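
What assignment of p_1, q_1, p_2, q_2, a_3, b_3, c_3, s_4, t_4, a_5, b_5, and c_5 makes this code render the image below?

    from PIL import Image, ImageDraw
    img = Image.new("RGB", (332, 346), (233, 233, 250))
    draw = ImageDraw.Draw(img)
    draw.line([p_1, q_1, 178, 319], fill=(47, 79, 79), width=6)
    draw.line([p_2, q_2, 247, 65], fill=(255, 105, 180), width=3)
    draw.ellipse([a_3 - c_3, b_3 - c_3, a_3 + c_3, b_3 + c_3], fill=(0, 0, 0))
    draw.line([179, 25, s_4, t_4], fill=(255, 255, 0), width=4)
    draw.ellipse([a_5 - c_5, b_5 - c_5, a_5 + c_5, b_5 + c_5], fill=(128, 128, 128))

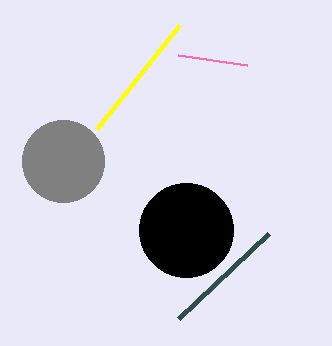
p_1 = 268; q_1 = 234; p_2 = 178; q_2 = 55; a_3 = 186; b_3 = 230; c_3 = 47; s_4 = 96; t_4 = 129; a_5 = 63; b_5 = 161; c_5 = 41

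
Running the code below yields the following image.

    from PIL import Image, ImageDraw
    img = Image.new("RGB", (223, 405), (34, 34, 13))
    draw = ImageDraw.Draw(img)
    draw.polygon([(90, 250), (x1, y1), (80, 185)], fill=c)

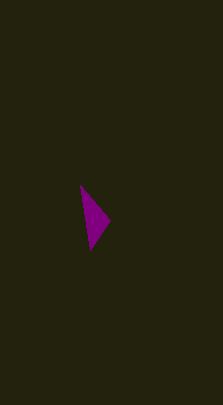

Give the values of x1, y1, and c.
x1 = 110
y1 = 220
c = 'purple'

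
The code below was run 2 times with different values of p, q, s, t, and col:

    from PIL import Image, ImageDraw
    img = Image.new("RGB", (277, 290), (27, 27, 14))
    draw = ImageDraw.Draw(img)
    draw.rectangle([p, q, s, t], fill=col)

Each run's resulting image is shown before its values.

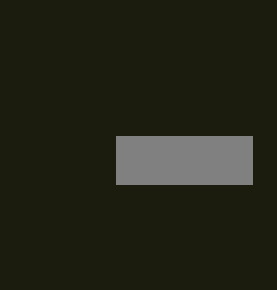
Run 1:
p = 116
q = 136
s = 252
t = 184
col = 'gray'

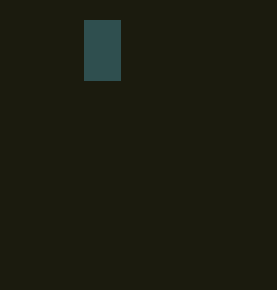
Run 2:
p = 84
q = 20
s = 120
t = 80
col = 'darkslategray'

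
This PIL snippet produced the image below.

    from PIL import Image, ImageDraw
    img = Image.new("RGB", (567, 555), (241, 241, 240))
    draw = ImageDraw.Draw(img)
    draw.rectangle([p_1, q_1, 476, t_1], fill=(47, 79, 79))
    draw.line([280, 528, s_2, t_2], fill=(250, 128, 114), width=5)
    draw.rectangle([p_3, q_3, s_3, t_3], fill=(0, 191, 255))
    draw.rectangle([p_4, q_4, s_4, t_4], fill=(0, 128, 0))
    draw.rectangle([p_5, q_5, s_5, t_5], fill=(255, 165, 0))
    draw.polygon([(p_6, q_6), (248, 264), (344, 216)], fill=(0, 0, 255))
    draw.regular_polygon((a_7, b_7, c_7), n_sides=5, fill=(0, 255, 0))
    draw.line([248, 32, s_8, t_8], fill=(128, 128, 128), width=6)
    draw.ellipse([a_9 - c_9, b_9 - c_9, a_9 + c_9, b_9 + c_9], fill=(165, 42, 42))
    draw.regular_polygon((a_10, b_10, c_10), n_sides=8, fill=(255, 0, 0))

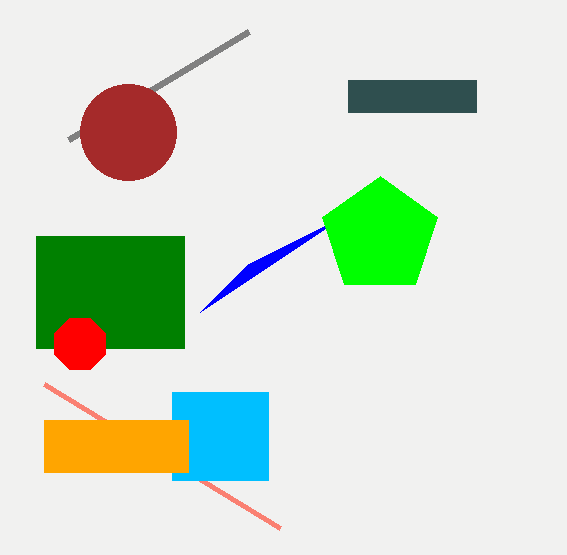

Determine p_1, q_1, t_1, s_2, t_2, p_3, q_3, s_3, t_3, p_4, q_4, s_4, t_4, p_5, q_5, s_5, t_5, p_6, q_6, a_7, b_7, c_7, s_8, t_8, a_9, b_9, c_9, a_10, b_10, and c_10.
p_1 = 348
q_1 = 80
t_1 = 112
s_2 = 44
t_2 = 384
p_3 = 172
q_3 = 392
s_3 = 268
t_3 = 480
p_4 = 36
q_4 = 236
s_4 = 184
t_4 = 348
p_5 = 44
q_5 = 420
s_5 = 188
t_5 = 472
p_6 = 200
q_6 = 312
a_7 = 380
b_7 = 236
c_7 = 60
s_8 = 68
t_8 = 140
a_9 = 128
b_9 = 132
c_9 = 48
a_10 = 80
b_10 = 344
c_10 = 28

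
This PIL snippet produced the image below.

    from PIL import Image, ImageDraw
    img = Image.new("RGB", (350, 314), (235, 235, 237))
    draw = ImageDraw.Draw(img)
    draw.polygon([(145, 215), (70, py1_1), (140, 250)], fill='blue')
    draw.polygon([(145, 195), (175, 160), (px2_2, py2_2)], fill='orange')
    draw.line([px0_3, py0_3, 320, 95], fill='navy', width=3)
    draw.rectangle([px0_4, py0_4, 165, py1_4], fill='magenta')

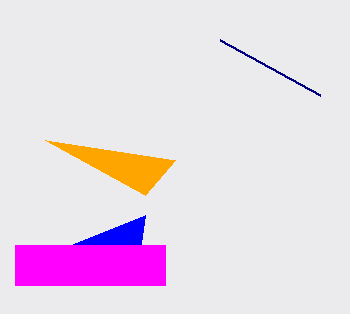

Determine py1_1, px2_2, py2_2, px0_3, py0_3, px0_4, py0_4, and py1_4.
py1_1 = 245
px2_2 = 45
py2_2 = 140
px0_3 = 220
py0_3 = 40
px0_4 = 15
py0_4 = 245
py1_4 = 285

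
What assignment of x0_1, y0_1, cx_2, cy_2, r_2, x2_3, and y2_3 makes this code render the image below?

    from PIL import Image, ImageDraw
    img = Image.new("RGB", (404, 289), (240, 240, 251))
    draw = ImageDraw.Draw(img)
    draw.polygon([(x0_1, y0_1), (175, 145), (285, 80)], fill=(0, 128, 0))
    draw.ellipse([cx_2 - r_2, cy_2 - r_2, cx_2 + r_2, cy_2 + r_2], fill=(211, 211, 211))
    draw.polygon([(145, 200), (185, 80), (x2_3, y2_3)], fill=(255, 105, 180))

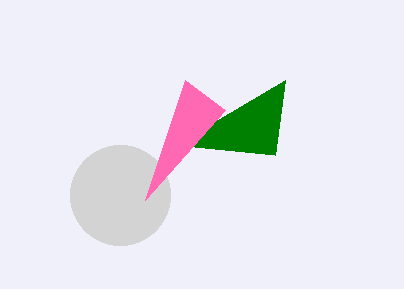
x0_1 = 275, y0_1 = 155, cx_2 = 120, cy_2 = 195, r_2 = 50, x2_3 = 225, y2_3 = 110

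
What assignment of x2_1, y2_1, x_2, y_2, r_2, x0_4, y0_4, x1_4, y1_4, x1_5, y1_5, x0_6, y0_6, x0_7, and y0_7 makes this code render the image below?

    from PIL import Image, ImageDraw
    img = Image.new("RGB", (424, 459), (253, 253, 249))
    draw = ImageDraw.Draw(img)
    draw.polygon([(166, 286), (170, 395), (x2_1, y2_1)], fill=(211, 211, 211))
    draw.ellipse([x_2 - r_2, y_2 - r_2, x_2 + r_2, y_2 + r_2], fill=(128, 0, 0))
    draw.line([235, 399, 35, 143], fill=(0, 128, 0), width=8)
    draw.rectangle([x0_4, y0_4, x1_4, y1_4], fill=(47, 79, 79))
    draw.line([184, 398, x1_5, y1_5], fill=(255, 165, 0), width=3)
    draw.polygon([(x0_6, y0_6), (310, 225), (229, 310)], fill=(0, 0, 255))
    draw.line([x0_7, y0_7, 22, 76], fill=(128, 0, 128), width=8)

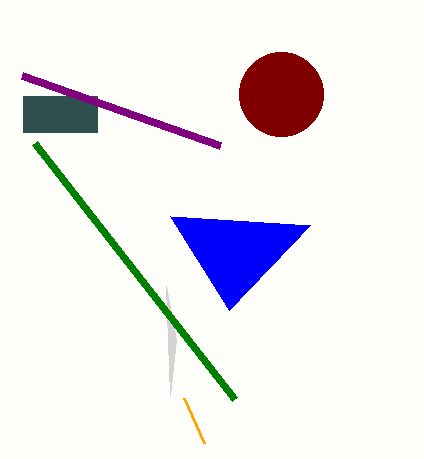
x2_1 = 176
y2_1 = 340
x_2 = 281
y_2 = 94
r_2 = 42
x0_4 = 23
y0_4 = 96
x1_4 = 97
y1_4 = 132
x1_5 = 204
y1_5 = 443
x0_6 = 170
y0_6 = 216
x0_7 = 220
y0_7 = 146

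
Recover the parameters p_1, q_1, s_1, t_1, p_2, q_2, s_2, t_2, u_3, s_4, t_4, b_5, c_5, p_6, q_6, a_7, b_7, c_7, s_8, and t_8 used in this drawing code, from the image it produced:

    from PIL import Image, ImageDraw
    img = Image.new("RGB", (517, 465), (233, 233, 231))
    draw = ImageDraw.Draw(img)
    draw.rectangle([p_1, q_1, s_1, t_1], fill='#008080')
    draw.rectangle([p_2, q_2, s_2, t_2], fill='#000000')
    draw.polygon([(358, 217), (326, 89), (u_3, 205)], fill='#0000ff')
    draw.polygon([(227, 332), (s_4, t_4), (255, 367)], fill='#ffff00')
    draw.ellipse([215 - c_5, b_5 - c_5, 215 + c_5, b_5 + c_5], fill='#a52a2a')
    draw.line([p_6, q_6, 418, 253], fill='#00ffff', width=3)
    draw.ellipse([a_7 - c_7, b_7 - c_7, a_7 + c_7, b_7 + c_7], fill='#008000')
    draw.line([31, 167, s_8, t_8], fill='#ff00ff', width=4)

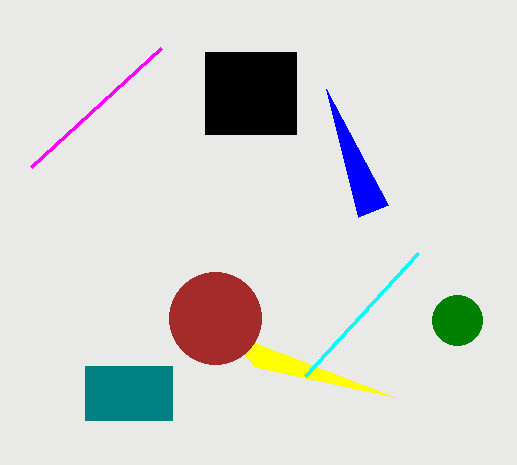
p_1 = 85, q_1 = 366, s_1 = 172, t_1 = 420, p_2 = 205, q_2 = 52, s_2 = 296, t_2 = 134, u_3 = 388, s_4 = 394, t_4 = 397, b_5 = 318, c_5 = 46, p_6 = 305, q_6 = 376, a_7 = 457, b_7 = 320, c_7 = 25, s_8 = 161, t_8 = 48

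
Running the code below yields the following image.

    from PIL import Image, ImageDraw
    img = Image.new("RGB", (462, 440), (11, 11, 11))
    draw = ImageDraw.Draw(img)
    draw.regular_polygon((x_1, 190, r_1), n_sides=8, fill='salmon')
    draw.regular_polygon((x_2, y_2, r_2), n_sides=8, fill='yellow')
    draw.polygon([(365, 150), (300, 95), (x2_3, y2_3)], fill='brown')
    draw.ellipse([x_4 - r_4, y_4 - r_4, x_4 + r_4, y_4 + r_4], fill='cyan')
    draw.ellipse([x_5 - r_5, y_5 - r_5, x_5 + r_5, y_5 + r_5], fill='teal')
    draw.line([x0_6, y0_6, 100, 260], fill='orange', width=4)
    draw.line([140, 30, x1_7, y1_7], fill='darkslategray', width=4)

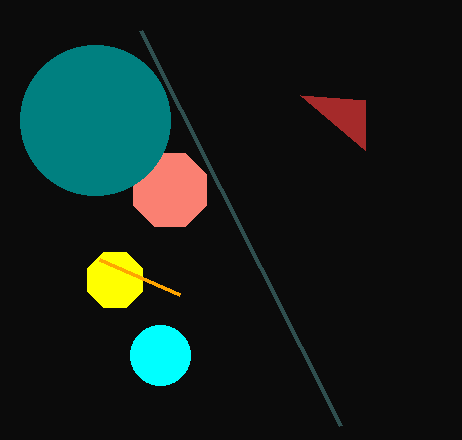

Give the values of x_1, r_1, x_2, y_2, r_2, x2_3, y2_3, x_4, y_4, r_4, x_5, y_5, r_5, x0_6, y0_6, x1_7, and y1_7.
x_1 = 170; r_1 = 40; x_2 = 115; y_2 = 280; r_2 = 30; x2_3 = 365; y2_3 = 100; x_4 = 160; y_4 = 355; r_4 = 30; x_5 = 95; y_5 = 120; r_5 = 75; x0_6 = 180; y0_6 = 295; x1_7 = 340; y1_7 = 425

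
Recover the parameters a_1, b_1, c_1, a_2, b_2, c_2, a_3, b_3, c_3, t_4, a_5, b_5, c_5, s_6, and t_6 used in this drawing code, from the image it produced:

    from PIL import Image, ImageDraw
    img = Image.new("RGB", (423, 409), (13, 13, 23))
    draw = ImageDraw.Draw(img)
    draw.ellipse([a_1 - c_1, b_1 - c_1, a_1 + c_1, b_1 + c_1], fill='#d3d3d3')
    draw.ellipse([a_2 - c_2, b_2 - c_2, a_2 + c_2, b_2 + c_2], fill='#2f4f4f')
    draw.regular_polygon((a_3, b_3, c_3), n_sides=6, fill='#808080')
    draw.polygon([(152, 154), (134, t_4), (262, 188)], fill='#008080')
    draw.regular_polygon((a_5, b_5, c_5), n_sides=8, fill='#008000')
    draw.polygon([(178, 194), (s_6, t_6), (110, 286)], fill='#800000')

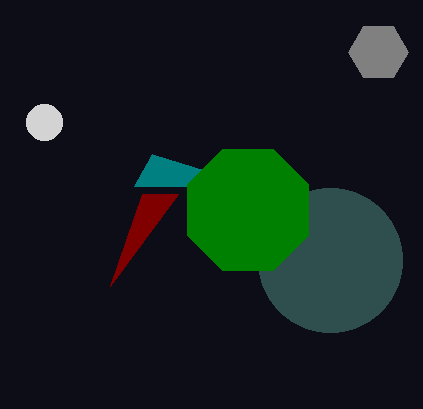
a_1 = 44; b_1 = 122; c_1 = 18; a_2 = 330; b_2 = 260; c_2 = 72; a_3 = 378; b_3 = 52; c_3 = 30; t_4 = 186; a_5 = 248; b_5 = 210; c_5 = 66; s_6 = 142; t_6 = 194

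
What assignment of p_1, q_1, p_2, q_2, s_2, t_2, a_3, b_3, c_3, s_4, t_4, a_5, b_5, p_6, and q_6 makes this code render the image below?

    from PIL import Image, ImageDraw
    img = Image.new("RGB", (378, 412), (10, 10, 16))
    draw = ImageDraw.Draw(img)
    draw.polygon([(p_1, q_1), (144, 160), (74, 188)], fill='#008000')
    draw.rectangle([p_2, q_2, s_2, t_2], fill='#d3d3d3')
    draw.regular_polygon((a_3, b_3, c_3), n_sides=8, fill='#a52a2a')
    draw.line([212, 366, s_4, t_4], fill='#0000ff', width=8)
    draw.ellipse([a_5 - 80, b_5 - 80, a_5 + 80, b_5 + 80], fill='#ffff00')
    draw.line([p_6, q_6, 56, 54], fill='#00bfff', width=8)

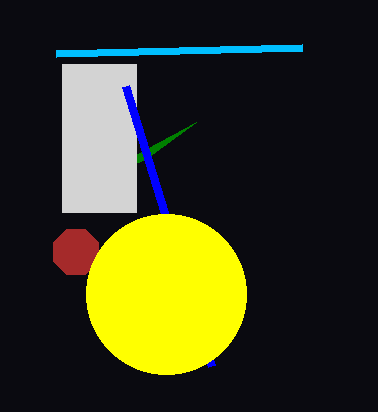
p_1 = 196, q_1 = 122, p_2 = 62, q_2 = 64, s_2 = 136, t_2 = 212, a_3 = 76, b_3 = 252, c_3 = 24, s_4 = 126, t_4 = 86, a_5 = 166, b_5 = 294, p_6 = 302, q_6 = 48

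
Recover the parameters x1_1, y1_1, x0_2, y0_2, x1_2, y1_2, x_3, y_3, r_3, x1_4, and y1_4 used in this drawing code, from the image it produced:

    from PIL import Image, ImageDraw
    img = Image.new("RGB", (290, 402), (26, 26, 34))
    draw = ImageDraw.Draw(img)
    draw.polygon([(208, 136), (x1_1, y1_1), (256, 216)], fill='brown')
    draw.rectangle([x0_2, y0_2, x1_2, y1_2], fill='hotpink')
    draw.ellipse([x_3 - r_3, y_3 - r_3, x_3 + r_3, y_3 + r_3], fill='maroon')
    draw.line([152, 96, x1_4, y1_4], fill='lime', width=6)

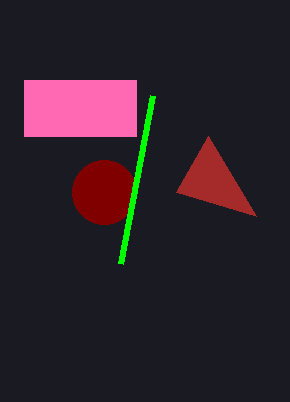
x1_1 = 176, y1_1 = 192, x0_2 = 24, y0_2 = 80, x1_2 = 136, y1_2 = 136, x_3 = 104, y_3 = 192, r_3 = 32, x1_4 = 120, y1_4 = 264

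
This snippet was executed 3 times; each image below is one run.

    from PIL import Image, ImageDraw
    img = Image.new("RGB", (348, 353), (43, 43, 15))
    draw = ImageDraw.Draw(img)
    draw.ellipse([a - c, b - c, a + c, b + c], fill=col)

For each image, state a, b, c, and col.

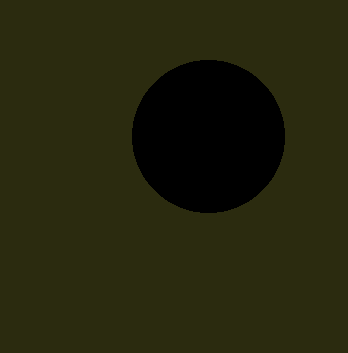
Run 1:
a = 208, b = 136, c = 76, col = 'black'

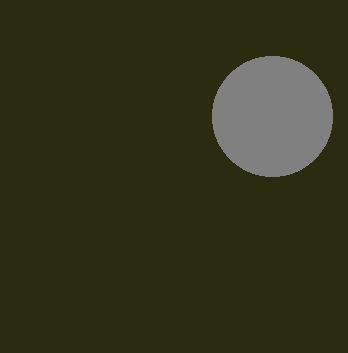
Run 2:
a = 272, b = 116, c = 60, col = 'gray'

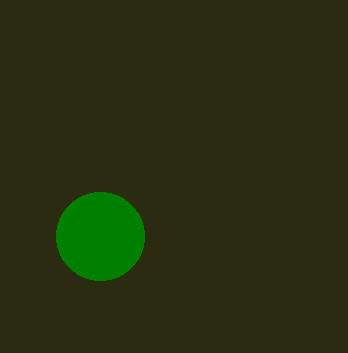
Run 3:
a = 100
b = 236
c = 44
col = 'green'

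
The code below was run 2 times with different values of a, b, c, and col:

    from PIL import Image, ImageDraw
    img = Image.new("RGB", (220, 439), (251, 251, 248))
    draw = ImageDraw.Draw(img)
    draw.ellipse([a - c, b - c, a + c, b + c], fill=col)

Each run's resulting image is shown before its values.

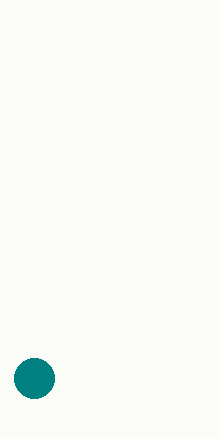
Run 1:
a = 34; b = 378; c = 20; col = 'teal'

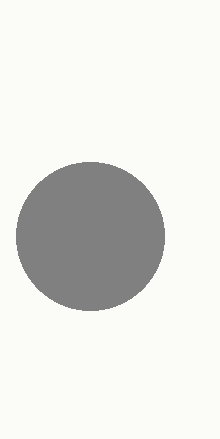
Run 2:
a = 90, b = 236, c = 74, col = 'gray'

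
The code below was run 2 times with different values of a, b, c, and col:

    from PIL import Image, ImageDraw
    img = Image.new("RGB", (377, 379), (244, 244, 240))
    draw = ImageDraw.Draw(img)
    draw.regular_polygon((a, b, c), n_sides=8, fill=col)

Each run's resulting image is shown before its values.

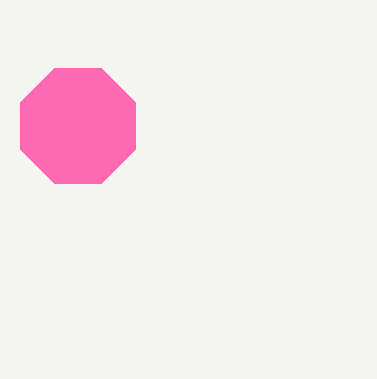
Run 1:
a = 78; b = 126; c = 62; col = 'hotpink'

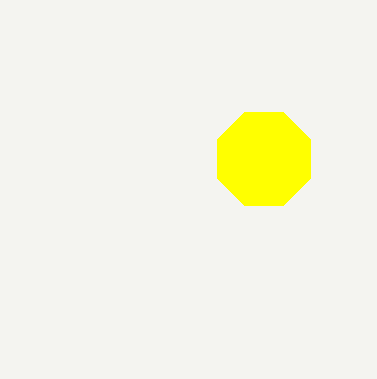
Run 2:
a = 264; b = 159; c = 50; col = 'yellow'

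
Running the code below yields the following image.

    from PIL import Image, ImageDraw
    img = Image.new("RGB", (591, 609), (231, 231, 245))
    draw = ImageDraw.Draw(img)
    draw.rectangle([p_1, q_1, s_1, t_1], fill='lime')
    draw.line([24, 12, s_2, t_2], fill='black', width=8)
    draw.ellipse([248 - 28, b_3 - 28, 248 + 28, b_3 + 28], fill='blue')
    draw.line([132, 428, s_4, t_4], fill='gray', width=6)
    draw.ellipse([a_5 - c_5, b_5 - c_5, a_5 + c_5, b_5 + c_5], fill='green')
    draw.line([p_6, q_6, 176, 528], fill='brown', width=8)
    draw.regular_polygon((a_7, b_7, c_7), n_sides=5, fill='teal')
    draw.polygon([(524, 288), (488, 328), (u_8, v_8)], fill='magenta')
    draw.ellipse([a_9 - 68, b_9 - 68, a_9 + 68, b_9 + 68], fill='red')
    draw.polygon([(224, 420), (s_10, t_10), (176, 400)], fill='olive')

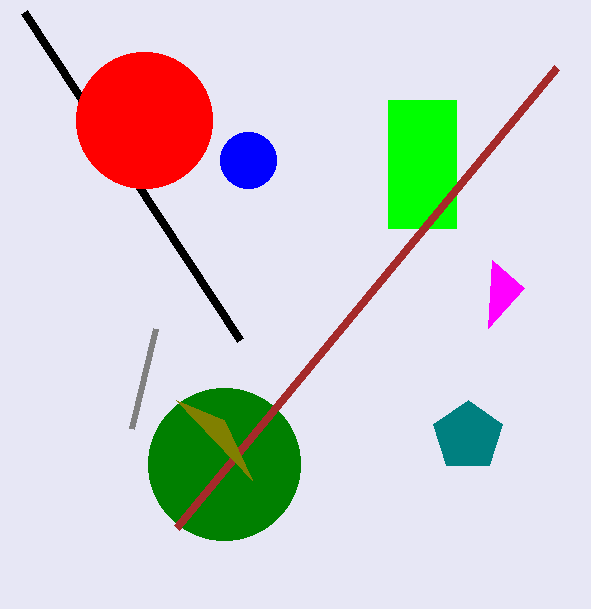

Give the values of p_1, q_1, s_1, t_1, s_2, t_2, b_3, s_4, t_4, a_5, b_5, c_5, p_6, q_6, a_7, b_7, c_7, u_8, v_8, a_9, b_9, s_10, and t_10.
p_1 = 388
q_1 = 100
s_1 = 456
t_1 = 228
s_2 = 240
t_2 = 340
b_3 = 160
s_4 = 156
t_4 = 328
a_5 = 224
b_5 = 464
c_5 = 76
p_6 = 556
q_6 = 68
a_7 = 468
b_7 = 436
c_7 = 36
u_8 = 492
v_8 = 260
a_9 = 144
b_9 = 120
s_10 = 252
t_10 = 480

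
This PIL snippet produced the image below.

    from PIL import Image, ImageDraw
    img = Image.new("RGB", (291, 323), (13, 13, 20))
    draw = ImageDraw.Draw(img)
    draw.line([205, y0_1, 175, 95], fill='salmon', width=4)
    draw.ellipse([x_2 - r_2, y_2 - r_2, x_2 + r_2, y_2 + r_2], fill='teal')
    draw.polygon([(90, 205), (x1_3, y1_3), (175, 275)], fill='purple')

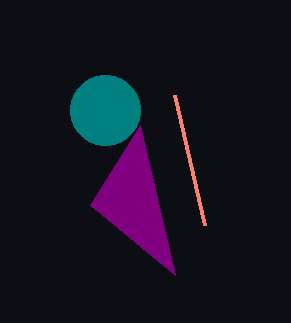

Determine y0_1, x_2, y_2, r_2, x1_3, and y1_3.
y0_1 = 225
x_2 = 105
y_2 = 110
r_2 = 35
x1_3 = 140
y1_3 = 125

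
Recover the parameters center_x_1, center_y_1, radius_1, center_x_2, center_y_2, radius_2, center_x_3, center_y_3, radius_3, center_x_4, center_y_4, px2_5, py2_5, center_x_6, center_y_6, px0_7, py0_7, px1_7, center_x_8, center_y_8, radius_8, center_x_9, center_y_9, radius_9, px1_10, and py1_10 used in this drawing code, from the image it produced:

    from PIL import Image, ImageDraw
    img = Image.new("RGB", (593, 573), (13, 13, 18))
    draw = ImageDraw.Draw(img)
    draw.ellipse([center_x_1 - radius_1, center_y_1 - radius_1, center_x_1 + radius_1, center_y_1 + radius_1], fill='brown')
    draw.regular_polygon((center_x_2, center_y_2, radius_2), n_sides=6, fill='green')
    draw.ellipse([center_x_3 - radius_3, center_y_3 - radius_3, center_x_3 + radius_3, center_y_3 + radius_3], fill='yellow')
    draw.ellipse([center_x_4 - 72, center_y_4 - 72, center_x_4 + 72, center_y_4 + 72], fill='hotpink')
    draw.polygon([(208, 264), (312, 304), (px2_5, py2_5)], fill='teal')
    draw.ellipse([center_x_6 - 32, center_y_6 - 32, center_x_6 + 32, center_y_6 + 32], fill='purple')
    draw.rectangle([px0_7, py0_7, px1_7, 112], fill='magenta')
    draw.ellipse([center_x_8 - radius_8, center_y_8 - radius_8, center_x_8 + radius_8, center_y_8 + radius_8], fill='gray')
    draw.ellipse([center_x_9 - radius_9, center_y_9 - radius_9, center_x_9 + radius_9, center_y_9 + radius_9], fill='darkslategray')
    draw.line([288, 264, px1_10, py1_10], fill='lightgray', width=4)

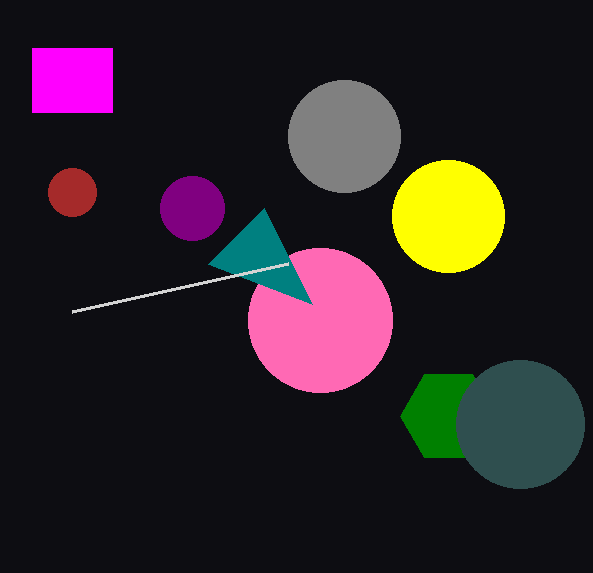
center_x_1 = 72
center_y_1 = 192
radius_1 = 24
center_x_2 = 448
center_y_2 = 416
radius_2 = 48
center_x_3 = 448
center_y_3 = 216
radius_3 = 56
center_x_4 = 320
center_y_4 = 320
px2_5 = 264
py2_5 = 208
center_x_6 = 192
center_y_6 = 208
px0_7 = 32
py0_7 = 48
px1_7 = 112
center_x_8 = 344
center_y_8 = 136
radius_8 = 56
center_x_9 = 520
center_y_9 = 424
radius_9 = 64
px1_10 = 72
py1_10 = 312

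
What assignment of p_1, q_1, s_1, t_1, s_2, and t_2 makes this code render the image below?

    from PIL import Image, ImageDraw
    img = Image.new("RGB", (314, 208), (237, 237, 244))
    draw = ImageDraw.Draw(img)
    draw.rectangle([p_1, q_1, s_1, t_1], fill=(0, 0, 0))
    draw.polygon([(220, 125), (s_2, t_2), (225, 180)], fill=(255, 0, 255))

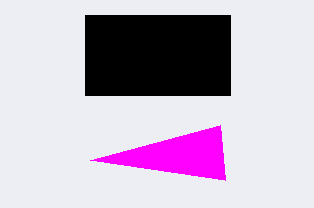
p_1 = 85, q_1 = 15, s_1 = 230, t_1 = 95, s_2 = 90, t_2 = 160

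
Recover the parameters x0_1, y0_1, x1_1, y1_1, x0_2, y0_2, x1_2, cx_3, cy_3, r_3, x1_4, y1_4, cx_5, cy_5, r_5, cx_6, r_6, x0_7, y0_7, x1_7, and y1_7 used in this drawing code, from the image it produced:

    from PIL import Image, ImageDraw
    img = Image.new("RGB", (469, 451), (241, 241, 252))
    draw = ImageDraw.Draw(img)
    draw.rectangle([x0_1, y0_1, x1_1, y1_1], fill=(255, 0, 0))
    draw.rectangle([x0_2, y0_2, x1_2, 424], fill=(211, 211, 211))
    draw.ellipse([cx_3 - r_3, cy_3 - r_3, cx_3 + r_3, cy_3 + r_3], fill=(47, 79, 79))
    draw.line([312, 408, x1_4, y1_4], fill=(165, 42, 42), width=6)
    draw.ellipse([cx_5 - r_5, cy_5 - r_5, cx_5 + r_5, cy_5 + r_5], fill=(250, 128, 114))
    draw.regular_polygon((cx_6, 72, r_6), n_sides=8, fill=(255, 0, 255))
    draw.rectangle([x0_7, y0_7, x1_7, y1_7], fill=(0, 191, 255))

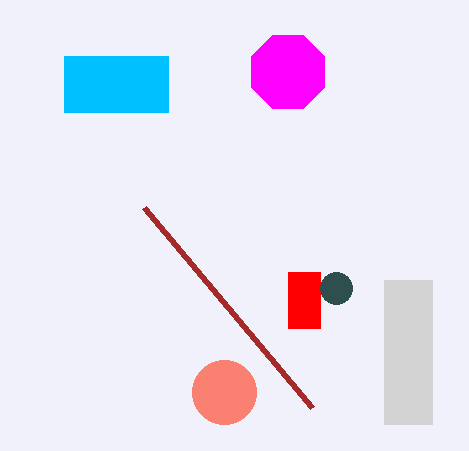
x0_1 = 288, y0_1 = 272, x1_1 = 320, y1_1 = 328, x0_2 = 384, y0_2 = 280, x1_2 = 432, cx_3 = 336, cy_3 = 288, r_3 = 16, x1_4 = 144, y1_4 = 208, cx_5 = 224, cy_5 = 392, r_5 = 32, cx_6 = 288, r_6 = 40, x0_7 = 64, y0_7 = 56, x1_7 = 168, y1_7 = 112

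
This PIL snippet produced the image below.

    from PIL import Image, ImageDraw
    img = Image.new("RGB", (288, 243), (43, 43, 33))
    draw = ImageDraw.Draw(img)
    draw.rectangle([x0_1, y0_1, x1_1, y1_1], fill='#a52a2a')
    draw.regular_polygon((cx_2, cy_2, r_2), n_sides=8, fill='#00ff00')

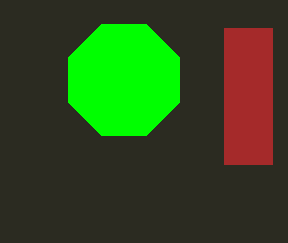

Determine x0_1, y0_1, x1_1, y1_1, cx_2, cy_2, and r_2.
x0_1 = 224; y0_1 = 28; x1_1 = 272; y1_1 = 164; cx_2 = 124; cy_2 = 80; r_2 = 60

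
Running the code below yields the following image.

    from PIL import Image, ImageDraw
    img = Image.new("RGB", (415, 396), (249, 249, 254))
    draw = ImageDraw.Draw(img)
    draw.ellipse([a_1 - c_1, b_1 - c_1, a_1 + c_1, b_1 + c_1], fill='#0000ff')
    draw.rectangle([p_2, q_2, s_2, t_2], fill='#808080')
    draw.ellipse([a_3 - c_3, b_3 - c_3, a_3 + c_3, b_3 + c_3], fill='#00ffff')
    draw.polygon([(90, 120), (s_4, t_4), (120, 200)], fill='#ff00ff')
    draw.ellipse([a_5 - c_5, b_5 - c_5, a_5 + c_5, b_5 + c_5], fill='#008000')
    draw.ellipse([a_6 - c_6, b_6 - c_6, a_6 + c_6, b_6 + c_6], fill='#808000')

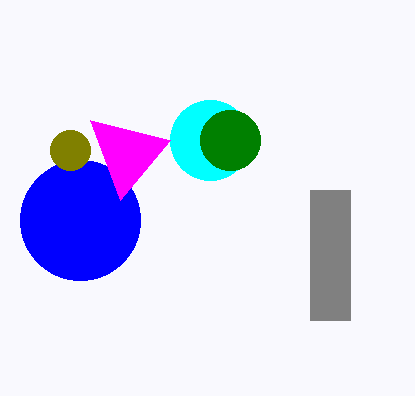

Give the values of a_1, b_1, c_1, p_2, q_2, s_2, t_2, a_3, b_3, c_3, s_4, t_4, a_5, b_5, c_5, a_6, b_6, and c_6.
a_1 = 80, b_1 = 220, c_1 = 60, p_2 = 310, q_2 = 190, s_2 = 350, t_2 = 320, a_3 = 210, b_3 = 140, c_3 = 40, s_4 = 170, t_4 = 140, a_5 = 230, b_5 = 140, c_5 = 30, a_6 = 70, b_6 = 150, c_6 = 20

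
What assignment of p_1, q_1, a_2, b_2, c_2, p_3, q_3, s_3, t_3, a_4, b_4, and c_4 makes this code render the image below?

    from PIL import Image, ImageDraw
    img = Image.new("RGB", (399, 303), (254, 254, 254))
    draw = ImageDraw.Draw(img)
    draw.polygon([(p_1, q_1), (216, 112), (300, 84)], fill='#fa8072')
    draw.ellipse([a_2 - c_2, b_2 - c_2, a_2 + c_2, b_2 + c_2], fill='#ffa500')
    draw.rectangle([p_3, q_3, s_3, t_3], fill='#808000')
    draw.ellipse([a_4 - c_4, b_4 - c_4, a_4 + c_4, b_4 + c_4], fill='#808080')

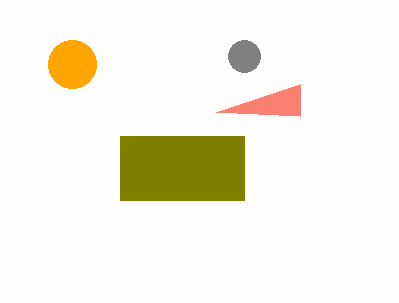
p_1 = 300, q_1 = 116, a_2 = 72, b_2 = 64, c_2 = 24, p_3 = 120, q_3 = 136, s_3 = 244, t_3 = 200, a_4 = 244, b_4 = 56, c_4 = 16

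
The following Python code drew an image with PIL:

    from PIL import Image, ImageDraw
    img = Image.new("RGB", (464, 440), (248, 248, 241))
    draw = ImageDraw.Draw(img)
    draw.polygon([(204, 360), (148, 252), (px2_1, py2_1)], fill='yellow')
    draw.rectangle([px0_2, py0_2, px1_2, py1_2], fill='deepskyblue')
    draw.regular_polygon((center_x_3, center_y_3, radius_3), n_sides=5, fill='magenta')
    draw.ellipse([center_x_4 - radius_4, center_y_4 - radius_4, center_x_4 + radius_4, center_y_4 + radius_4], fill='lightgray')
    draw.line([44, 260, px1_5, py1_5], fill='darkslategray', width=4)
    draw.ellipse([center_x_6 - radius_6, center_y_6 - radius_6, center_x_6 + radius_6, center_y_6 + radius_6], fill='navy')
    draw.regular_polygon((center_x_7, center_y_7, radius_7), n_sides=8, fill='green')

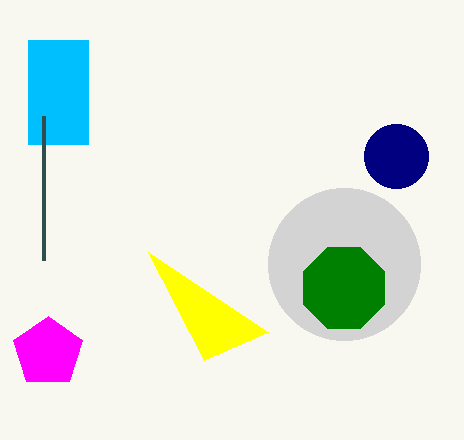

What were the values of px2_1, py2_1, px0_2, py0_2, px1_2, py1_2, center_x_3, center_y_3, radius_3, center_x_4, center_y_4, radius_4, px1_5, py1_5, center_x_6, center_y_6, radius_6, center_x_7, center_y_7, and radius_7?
px2_1 = 268, py2_1 = 332, px0_2 = 28, py0_2 = 40, px1_2 = 88, py1_2 = 144, center_x_3 = 48, center_y_3 = 352, radius_3 = 36, center_x_4 = 344, center_y_4 = 264, radius_4 = 76, px1_5 = 44, py1_5 = 116, center_x_6 = 396, center_y_6 = 156, radius_6 = 32, center_x_7 = 344, center_y_7 = 288, radius_7 = 44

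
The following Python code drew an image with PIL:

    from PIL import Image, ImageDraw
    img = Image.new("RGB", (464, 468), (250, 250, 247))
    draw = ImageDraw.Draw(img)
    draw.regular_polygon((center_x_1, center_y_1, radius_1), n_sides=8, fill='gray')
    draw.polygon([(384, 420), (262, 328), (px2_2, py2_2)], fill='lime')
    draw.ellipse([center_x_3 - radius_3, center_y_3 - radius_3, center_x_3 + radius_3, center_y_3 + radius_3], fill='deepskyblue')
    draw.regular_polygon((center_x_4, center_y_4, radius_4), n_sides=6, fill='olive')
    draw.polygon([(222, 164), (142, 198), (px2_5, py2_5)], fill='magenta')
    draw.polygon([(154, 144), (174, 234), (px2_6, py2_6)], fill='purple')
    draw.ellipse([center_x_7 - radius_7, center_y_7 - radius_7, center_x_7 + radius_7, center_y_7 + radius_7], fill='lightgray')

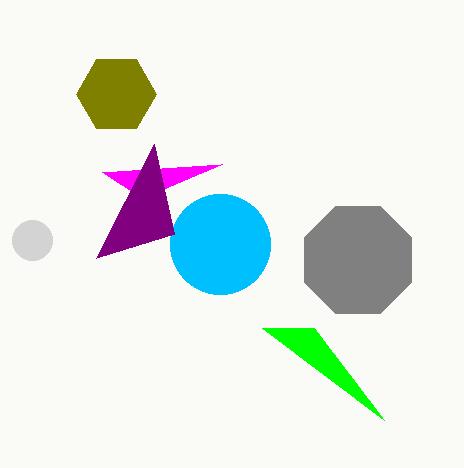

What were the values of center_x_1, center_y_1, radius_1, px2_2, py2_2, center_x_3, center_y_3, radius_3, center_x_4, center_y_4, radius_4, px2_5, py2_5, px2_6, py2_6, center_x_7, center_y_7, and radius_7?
center_x_1 = 358; center_y_1 = 260; radius_1 = 58; px2_2 = 314; py2_2 = 328; center_x_3 = 220; center_y_3 = 244; radius_3 = 50; center_x_4 = 116; center_y_4 = 94; radius_4 = 40; px2_5 = 102; py2_5 = 172; px2_6 = 96; py2_6 = 258; center_x_7 = 32; center_y_7 = 240; radius_7 = 20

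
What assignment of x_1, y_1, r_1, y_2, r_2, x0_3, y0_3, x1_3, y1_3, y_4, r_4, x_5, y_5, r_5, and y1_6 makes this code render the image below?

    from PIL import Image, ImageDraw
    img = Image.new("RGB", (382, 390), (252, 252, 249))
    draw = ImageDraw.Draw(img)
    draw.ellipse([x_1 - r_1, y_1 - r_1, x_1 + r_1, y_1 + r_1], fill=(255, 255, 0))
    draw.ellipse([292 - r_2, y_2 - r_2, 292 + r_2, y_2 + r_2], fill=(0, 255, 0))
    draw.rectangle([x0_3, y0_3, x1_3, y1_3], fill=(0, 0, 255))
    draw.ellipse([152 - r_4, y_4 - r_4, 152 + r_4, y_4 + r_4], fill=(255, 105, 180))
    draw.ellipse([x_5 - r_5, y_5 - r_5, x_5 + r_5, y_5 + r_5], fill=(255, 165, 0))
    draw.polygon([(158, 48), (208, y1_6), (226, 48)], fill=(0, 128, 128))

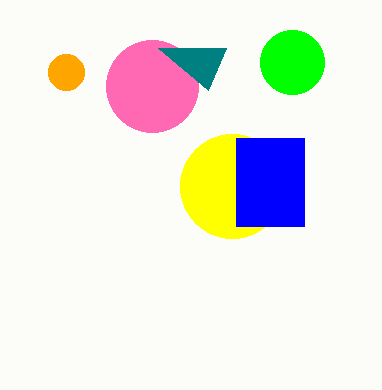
x_1 = 232
y_1 = 186
r_1 = 52
y_2 = 62
r_2 = 32
x0_3 = 236
y0_3 = 138
x1_3 = 304
y1_3 = 226
y_4 = 86
r_4 = 46
x_5 = 66
y_5 = 72
r_5 = 18
y1_6 = 90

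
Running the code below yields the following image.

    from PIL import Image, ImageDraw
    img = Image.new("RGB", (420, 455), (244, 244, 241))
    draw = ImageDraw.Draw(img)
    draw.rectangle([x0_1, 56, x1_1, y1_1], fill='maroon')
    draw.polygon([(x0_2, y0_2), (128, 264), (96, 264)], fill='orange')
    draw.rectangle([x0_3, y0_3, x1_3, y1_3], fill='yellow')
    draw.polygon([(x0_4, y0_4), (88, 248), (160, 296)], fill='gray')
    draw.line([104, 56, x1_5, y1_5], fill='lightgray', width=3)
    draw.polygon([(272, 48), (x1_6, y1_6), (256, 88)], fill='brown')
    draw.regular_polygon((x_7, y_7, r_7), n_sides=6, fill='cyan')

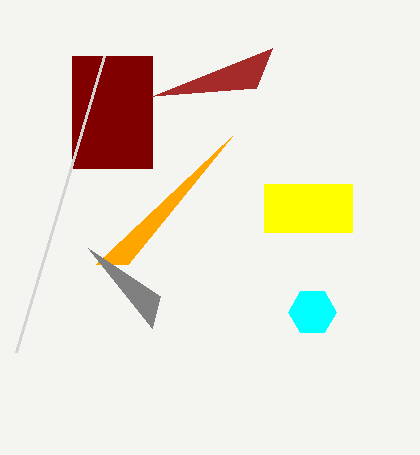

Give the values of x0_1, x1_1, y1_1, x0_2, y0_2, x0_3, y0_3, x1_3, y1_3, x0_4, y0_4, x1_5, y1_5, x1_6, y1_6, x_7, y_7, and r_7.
x0_1 = 72, x1_1 = 152, y1_1 = 168, x0_2 = 232, y0_2 = 136, x0_3 = 264, y0_3 = 184, x1_3 = 352, y1_3 = 232, x0_4 = 152, y0_4 = 328, x1_5 = 16, y1_5 = 352, x1_6 = 152, y1_6 = 96, x_7 = 312, y_7 = 312, r_7 = 24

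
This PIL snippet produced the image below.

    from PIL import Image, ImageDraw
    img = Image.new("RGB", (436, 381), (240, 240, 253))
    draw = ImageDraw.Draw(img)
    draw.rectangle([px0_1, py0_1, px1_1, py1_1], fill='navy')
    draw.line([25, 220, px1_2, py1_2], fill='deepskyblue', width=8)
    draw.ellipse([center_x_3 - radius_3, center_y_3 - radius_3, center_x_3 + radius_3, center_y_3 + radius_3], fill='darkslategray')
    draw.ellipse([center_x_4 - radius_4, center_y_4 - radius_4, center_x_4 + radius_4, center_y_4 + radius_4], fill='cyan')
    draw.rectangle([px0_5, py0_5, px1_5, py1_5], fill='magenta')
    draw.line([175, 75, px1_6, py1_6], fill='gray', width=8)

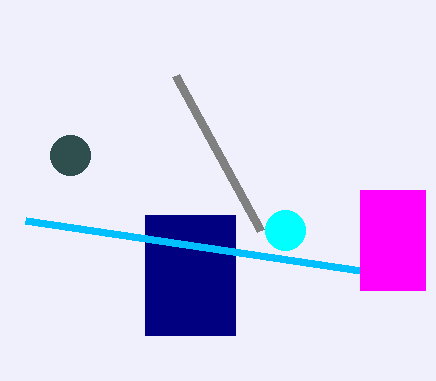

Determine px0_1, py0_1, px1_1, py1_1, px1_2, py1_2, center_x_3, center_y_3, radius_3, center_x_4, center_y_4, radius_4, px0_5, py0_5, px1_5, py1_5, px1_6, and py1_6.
px0_1 = 145; py0_1 = 215; px1_1 = 235; py1_1 = 335; px1_2 = 360; py1_2 = 270; center_x_3 = 70; center_y_3 = 155; radius_3 = 20; center_x_4 = 285; center_y_4 = 230; radius_4 = 20; px0_5 = 360; py0_5 = 190; px1_5 = 425; py1_5 = 290; px1_6 = 260; py1_6 = 230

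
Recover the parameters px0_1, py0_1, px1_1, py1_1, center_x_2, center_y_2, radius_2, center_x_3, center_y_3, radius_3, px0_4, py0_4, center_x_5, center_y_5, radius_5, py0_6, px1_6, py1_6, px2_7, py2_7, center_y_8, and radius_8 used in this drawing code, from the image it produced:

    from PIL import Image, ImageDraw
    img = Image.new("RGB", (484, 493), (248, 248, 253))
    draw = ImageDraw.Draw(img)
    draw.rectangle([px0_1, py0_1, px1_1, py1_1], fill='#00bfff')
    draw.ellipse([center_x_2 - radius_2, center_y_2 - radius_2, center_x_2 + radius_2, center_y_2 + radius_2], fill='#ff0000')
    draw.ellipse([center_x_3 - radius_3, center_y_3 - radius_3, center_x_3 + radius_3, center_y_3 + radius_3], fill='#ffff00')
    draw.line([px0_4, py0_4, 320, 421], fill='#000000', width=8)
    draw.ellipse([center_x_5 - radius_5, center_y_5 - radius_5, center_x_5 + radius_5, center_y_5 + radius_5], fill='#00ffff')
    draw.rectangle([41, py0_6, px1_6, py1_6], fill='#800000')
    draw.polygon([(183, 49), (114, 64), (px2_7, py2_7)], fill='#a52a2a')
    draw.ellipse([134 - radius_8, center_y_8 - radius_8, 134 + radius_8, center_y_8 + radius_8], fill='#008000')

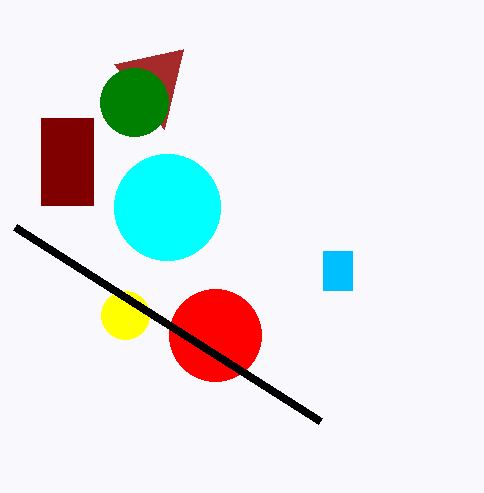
px0_1 = 323
py0_1 = 251
px1_1 = 352
py1_1 = 290
center_x_2 = 215
center_y_2 = 335
radius_2 = 46
center_x_3 = 125
center_y_3 = 315
radius_3 = 24
px0_4 = 15
py0_4 = 227
center_x_5 = 167
center_y_5 = 207
radius_5 = 53
py0_6 = 118
px1_6 = 93
py1_6 = 205
px2_7 = 164
py2_7 = 129
center_y_8 = 102
radius_8 = 34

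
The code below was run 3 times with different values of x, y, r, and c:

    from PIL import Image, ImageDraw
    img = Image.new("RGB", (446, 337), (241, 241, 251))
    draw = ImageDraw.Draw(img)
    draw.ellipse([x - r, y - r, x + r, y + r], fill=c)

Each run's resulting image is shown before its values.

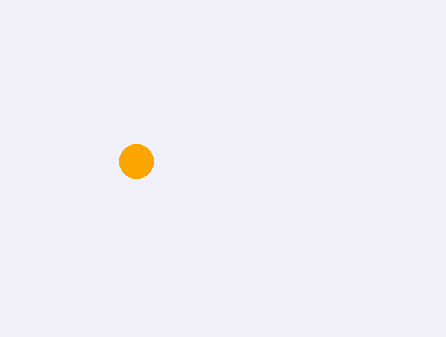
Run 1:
x = 136; y = 161; r = 17; c = 'orange'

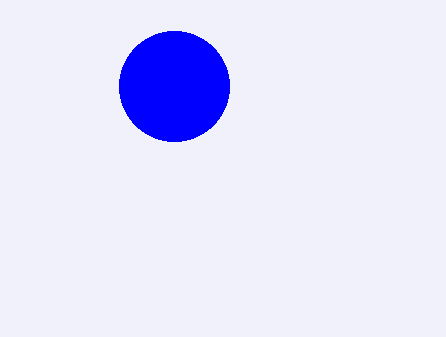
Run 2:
x = 174, y = 86, r = 55, c = 'blue'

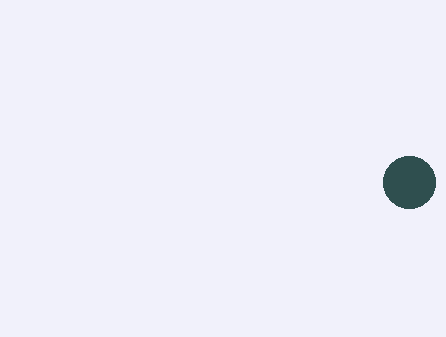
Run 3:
x = 409; y = 182; r = 26; c = 'darkslategray'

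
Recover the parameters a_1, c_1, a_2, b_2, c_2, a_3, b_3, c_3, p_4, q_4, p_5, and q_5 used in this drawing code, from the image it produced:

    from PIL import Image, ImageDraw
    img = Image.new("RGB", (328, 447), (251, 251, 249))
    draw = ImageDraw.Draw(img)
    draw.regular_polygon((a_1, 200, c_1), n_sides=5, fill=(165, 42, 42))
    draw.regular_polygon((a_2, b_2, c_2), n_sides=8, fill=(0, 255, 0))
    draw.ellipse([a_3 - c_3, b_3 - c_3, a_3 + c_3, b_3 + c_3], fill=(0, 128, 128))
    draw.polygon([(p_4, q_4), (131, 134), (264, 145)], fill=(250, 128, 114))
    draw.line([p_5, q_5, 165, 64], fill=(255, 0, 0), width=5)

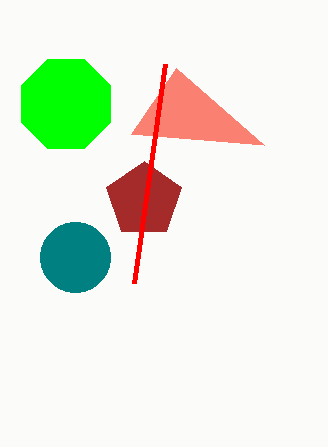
a_1 = 144
c_1 = 39
a_2 = 66
b_2 = 104
c_2 = 48
a_3 = 75
b_3 = 257
c_3 = 35
p_4 = 176
q_4 = 68
p_5 = 134
q_5 = 283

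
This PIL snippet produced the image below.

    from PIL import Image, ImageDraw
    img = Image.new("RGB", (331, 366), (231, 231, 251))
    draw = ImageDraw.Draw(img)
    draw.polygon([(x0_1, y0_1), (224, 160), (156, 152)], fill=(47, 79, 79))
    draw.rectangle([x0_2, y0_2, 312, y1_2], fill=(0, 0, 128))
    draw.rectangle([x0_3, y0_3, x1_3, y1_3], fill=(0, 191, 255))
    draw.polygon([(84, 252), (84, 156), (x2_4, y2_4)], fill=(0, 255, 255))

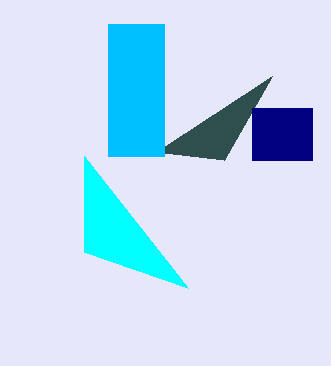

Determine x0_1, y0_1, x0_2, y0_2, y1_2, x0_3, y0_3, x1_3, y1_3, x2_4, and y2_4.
x0_1 = 272, y0_1 = 76, x0_2 = 252, y0_2 = 108, y1_2 = 160, x0_3 = 108, y0_3 = 24, x1_3 = 164, y1_3 = 156, x2_4 = 188, y2_4 = 288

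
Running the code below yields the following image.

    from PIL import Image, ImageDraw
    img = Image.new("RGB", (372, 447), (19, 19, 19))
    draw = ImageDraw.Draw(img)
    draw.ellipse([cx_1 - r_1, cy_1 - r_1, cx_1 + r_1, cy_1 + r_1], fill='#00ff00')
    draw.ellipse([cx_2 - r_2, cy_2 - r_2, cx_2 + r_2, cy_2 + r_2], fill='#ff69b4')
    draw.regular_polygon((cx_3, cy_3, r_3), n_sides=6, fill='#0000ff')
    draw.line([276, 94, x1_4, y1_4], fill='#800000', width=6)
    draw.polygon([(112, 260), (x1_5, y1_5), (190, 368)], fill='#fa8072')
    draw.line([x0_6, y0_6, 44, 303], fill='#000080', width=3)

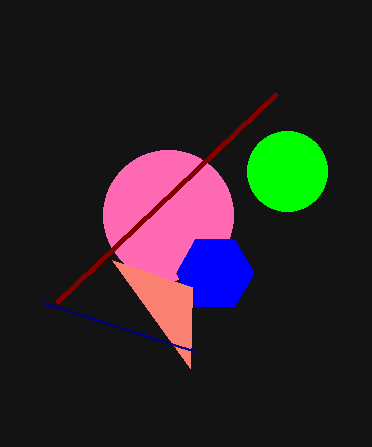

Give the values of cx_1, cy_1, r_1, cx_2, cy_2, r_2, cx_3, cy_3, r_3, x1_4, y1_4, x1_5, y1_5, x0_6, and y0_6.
cx_1 = 287; cy_1 = 171; r_1 = 40; cx_2 = 168; cy_2 = 215; r_2 = 65; cx_3 = 215; cy_3 = 273; r_3 = 39; x1_4 = 56; y1_4 = 303; x1_5 = 192; y1_5 = 287; x0_6 = 197; y0_6 = 352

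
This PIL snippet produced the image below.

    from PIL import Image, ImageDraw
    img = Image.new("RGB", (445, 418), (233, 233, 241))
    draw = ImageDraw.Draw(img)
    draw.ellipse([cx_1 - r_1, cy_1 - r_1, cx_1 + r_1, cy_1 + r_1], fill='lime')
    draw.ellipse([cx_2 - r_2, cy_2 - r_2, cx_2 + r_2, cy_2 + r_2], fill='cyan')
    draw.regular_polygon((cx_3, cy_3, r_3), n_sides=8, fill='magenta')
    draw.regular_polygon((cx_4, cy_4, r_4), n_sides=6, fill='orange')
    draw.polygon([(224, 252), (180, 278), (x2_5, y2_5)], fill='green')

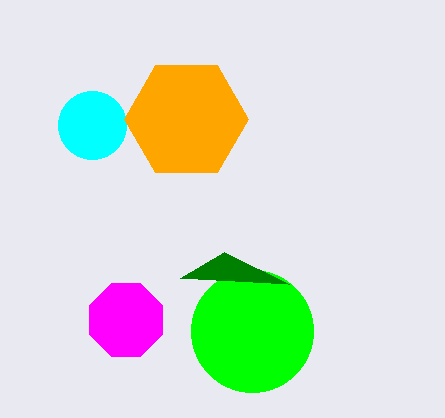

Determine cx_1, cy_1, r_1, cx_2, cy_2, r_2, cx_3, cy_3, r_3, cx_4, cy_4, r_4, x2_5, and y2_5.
cx_1 = 252; cy_1 = 331; r_1 = 61; cx_2 = 92; cy_2 = 125; r_2 = 34; cx_3 = 126; cy_3 = 320; r_3 = 39; cx_4 = 186; cy_4 = 119; r_4 = 62; x2_5 = 289; y2_5 = 284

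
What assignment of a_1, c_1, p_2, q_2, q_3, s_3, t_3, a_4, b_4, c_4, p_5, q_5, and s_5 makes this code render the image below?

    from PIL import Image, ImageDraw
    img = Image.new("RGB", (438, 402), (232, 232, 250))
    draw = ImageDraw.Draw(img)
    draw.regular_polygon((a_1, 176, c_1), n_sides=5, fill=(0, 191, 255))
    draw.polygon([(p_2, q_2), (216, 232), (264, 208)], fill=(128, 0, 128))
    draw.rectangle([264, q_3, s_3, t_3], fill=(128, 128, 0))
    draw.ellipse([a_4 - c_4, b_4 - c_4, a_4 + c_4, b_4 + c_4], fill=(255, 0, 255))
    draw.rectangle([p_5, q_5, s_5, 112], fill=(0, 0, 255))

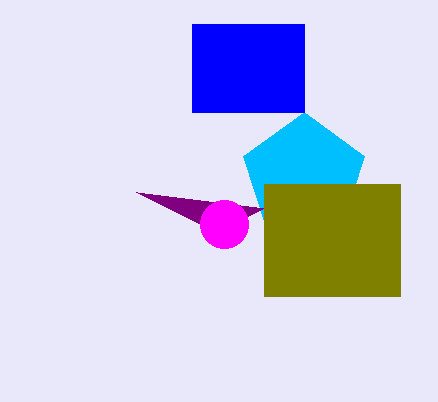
a_1 = 304; c_1 = 64; p_2 = 136; q_2 = 192; q_3 = 184; s_3 = 400; t_3 = 296; a_4 = 224; b_4 = 224; c_4 = 24; p_5 = 192; q_5 = 24; s_5 = 304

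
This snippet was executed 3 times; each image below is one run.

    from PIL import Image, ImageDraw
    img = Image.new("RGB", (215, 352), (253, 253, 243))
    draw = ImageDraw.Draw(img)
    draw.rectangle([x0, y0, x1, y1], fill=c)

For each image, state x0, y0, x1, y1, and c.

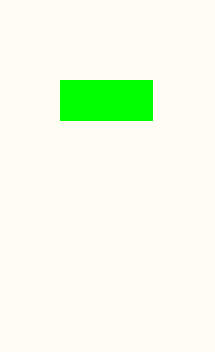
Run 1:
x0 = 60
y0 = 80
x1 = 152
y1 = 120
c = 'lime'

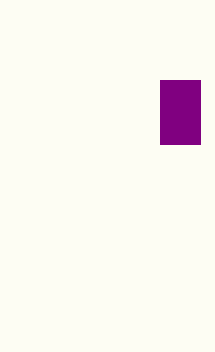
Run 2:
x0 = 160, y0 = 80, x1 = 200, y1 = 144, c = 'purple'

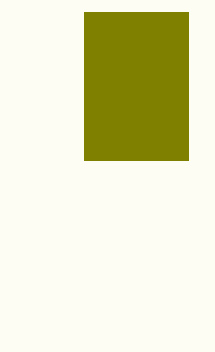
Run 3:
x0 = 84
y0 = 12
x1 = 188
y1 = 160
c = 'olive'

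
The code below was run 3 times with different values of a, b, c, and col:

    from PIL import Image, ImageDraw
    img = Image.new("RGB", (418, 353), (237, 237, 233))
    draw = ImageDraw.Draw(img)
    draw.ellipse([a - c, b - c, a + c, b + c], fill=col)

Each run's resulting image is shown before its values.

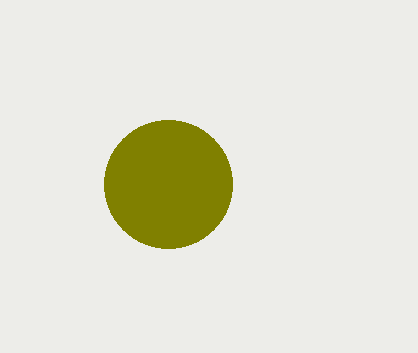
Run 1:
a = 168, b = 184, c = 64, col = 'olive'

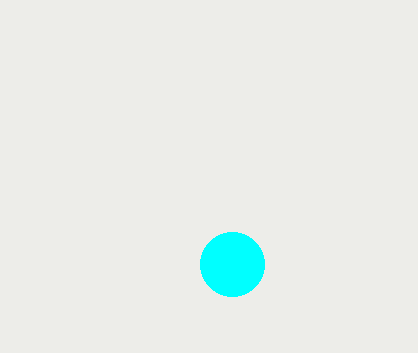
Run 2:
a = 232, b = 264, c = 32, col = 'cyan'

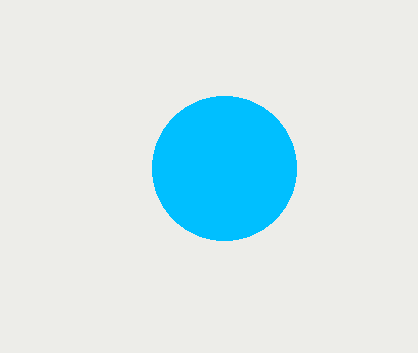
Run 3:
a = 224, b = 168, c = 72, col = 'deepskyblue'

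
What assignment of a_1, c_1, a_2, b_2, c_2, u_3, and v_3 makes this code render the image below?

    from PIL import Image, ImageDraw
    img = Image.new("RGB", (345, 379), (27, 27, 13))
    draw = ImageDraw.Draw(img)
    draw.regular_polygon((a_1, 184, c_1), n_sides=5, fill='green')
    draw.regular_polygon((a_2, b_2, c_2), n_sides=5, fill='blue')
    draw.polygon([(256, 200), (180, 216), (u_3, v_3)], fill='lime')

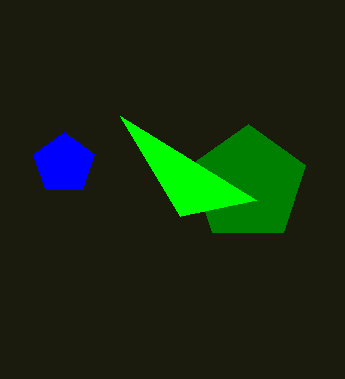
a_1 = 248; c_1 = 60; a_2 = 64; b_2 = 164; c_2 = 32; u_3 = 120; v_3 = 116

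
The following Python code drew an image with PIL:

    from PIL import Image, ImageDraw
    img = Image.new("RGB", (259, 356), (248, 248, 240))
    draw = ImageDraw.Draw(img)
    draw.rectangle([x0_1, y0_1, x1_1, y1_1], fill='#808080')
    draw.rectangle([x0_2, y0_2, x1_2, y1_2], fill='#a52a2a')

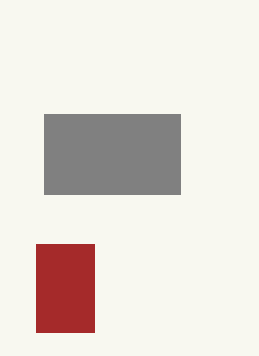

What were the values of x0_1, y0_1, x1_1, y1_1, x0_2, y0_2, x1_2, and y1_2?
x0_1 = 44
y0_1 = 114
x1_1 = 180
y1_1 = 194
x0_2 = 36
y0_2 = 244
x1_2 = 94
y1_2 = 332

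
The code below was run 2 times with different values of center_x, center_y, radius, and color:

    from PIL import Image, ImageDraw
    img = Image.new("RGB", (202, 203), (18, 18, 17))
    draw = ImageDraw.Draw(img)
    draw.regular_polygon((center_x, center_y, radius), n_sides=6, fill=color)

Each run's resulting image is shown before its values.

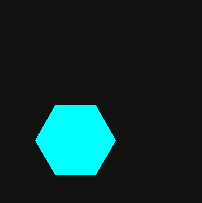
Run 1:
center_x = 75; center_y = 140; radius = 40; color = 'cyan'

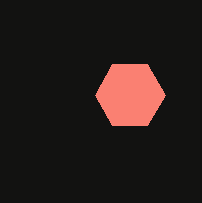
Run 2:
center_x = 130
center_y = 95
radius = 35
color = 'salmon'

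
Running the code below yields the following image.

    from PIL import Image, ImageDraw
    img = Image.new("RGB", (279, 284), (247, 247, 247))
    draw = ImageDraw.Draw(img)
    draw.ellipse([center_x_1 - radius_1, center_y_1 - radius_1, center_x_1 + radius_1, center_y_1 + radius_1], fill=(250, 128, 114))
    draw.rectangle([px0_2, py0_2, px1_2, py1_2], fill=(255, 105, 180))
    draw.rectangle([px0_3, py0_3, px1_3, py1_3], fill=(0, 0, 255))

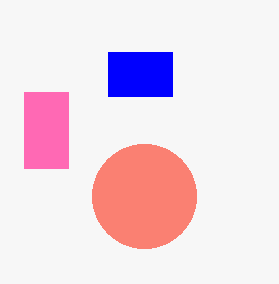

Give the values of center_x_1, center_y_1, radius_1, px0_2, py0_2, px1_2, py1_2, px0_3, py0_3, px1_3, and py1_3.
center_x_1 = 144, center_y_1 = 196, radius_1 = 52, px0_2 = 24, py0_2 = 92, px1_2 = 68, py1_2 = 168, px0_3 = 108, py0_3 = 52, px1_3 = 172, py1_3 = 96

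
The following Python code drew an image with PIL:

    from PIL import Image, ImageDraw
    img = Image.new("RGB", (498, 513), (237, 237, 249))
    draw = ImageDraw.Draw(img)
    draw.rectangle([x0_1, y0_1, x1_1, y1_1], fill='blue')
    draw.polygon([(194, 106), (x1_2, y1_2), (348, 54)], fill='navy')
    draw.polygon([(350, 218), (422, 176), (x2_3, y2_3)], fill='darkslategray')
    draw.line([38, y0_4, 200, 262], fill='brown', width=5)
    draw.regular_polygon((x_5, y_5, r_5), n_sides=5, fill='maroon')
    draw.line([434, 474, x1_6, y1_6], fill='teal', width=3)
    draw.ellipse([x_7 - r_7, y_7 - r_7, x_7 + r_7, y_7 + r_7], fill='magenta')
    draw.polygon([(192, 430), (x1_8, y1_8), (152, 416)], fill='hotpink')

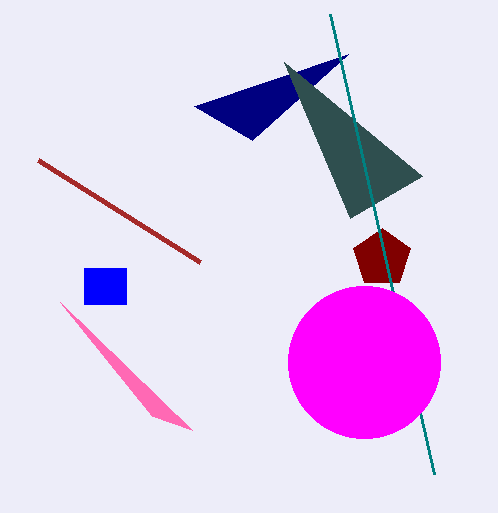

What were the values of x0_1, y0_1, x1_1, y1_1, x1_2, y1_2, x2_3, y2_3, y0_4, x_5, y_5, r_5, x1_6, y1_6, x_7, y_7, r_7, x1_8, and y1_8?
x0_1 = 84; y0_1 = 268; x1_1 = 126; y1_1 = 304; x1_2 = 252; y1_2 = 140; x2_3 = 284; y2_3 = 62; y0_4 = 160; x_5 = 382; y_5 = 258; r_5 = 30; x1_6 = 330; y1_6 = 14; x_7 = 364; y_7 = 362; r_7 = 76; x1_8 = 60; y1_8 = 302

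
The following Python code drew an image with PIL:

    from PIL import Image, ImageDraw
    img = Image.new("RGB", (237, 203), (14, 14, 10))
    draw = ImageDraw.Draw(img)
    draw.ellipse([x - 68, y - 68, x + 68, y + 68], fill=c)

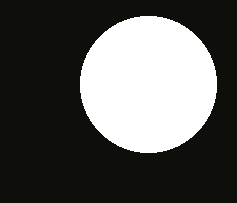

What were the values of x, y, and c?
x = 148, y = 84, c = 'white'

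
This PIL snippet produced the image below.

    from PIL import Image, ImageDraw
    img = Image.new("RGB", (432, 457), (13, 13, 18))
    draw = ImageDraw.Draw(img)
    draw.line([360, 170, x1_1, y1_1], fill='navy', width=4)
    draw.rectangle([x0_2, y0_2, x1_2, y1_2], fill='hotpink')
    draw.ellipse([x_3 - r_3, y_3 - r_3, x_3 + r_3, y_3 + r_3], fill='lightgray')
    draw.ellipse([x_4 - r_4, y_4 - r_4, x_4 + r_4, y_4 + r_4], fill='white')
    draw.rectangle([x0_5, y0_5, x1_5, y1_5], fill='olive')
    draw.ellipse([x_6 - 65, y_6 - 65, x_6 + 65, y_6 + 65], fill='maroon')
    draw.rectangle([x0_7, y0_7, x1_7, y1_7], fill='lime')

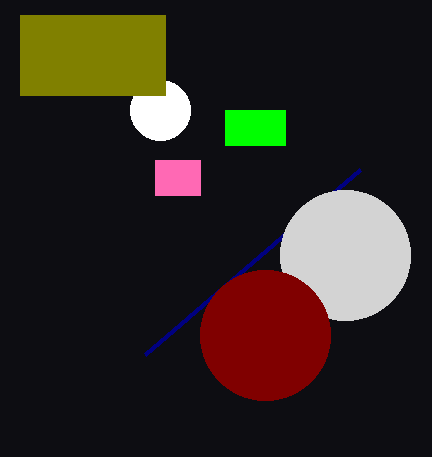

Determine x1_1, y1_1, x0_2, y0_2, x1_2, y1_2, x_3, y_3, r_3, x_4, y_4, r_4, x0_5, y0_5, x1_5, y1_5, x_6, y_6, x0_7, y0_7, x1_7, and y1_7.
x1_1 = 145; y1_1 = 355; x0_2 = 155; y0_2 = 160; x1_2 = 200; y1_2 = 195; x_3 = 345; y_3 = 255; r_3 = 65; x_4 = 160; y_4 = 110; r_4 = 30; x0_5 = 20; y0_5 = 15; x1_5 = 165; y1_5 = 95; x_6 = 265; y_6 = 335; x0_7 = 225; y0_7 = 110; x1_7 = 285; y1_7 = 145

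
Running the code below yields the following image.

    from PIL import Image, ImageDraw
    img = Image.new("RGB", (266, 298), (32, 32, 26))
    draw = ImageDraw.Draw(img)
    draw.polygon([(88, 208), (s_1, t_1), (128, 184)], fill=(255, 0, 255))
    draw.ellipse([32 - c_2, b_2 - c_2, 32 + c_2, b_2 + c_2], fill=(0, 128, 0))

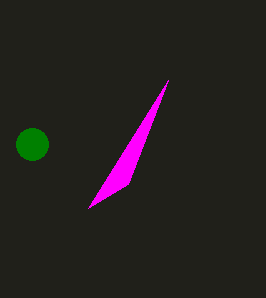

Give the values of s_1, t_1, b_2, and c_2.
s_1 = 168; t_1 = 80; b_2 = 144; c_2 = 16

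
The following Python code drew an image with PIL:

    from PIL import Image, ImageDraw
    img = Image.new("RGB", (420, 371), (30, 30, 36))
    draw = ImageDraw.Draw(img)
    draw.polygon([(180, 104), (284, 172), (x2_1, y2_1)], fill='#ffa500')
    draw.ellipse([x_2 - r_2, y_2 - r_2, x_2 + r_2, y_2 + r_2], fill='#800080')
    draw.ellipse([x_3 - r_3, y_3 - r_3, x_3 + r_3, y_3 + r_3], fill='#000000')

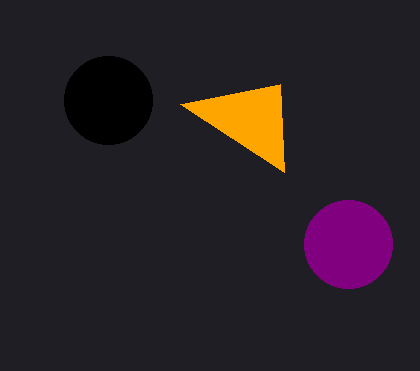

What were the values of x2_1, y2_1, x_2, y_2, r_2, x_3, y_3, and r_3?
x2_1 = 280; y2_1 = 84; x_2 = 348; y_2 = 244; r_2 = 44; x_3 = 108; y_3 = 100; r_3 = 44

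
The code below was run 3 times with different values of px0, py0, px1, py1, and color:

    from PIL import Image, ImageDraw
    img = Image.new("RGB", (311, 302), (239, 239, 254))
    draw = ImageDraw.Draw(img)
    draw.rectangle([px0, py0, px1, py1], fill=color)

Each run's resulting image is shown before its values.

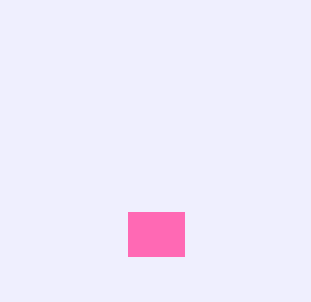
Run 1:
px0 = 128; py0 = 212; px1 = 184; py1 = 256; color = 'hotpink'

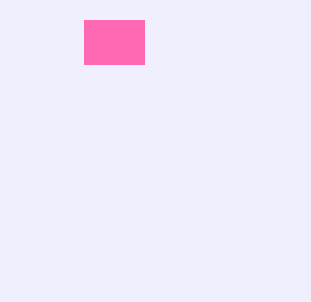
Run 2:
px0 = 84
py0 = 20
px1 = 144
py1 = 64
color = 'hotpink'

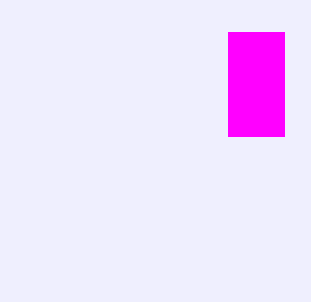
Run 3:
px0 = 228
py0 = 32
px1 = 284
py1 = 136
color = 'magenta'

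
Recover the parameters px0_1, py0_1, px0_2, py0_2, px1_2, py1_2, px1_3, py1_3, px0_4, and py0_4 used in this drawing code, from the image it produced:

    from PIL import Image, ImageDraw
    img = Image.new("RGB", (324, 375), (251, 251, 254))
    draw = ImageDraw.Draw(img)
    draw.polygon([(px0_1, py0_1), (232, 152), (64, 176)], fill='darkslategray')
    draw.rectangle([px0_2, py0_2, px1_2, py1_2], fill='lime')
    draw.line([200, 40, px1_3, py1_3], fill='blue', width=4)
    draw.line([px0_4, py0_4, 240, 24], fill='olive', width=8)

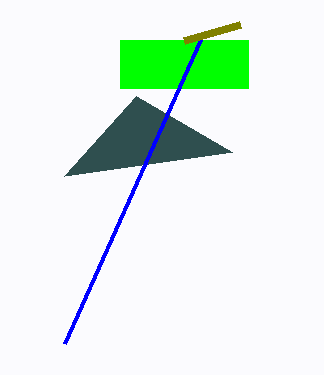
px0_1 = 136
py0_1 = 96
px0_2 = 120
py0_2 = 40
px1_2 = 248
py1_2 = 88
px1_3 = 64
py1_3 = 344
px0_4 = 184
py0_4 = 40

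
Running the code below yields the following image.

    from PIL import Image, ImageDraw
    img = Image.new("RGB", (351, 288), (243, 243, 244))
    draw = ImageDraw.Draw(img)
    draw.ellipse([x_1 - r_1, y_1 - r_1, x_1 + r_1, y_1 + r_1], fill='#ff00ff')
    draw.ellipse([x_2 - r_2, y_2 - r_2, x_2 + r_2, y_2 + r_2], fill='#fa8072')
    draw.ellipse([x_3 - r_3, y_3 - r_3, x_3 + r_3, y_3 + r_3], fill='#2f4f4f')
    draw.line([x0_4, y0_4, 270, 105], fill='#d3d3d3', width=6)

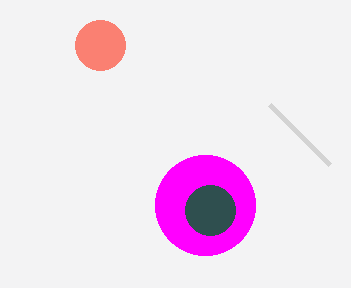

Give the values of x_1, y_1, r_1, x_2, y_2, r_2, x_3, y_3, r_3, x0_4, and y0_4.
x_1 = 205, y_1 = 205, r_1 = 50, x_2 = 100, y_2 = 45, r_2 = 25, x_3 = 210, y_3 = 210, r_3 = 25, x0_4 = 330, y0_4 = 165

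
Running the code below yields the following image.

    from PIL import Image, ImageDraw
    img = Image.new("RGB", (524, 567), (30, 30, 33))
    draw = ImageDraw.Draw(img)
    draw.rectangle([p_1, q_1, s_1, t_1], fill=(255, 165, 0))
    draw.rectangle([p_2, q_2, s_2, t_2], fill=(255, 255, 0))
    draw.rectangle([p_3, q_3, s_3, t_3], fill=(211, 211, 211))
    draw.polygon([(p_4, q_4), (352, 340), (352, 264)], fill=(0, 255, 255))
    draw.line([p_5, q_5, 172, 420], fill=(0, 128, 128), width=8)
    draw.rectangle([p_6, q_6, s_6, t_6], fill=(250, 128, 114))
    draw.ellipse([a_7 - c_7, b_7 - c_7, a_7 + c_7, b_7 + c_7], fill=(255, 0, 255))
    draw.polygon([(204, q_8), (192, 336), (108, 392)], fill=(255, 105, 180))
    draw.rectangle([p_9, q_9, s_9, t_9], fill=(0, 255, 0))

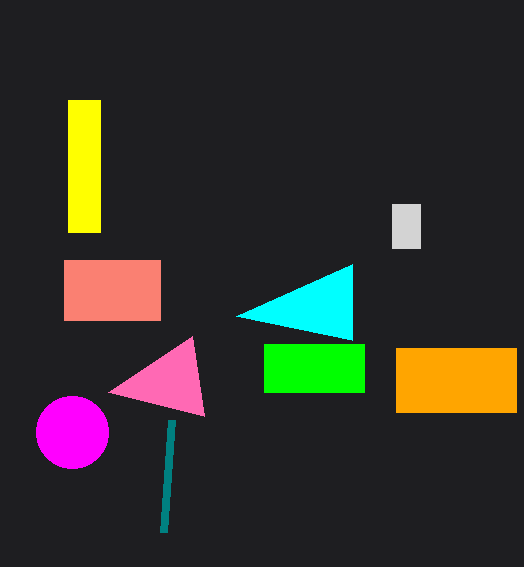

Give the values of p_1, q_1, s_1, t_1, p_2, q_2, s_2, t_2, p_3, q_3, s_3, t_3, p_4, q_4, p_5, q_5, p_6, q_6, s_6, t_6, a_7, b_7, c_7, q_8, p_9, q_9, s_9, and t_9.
p_1 = 396
q_1 = 348
s_1 = 516
t_1 = 412
p_2 = 68
q_2 = 100
s_2 = 100
t_2 = 232
p_3 = 392
q_3 = 204
s_3 = 420
t_3 = 248
p_4 = 236
q_4 = 316
p_5 = 164
q_5 = 532
p_6 = 64
q_6 = 260
s_6 = 160
t_6 = 320
a_7 = 72
b_7 = 432
c_7 = 36
q_8 = 416
p_9 = 264
q_9 = 344
s_9 = 364
t_9 = 392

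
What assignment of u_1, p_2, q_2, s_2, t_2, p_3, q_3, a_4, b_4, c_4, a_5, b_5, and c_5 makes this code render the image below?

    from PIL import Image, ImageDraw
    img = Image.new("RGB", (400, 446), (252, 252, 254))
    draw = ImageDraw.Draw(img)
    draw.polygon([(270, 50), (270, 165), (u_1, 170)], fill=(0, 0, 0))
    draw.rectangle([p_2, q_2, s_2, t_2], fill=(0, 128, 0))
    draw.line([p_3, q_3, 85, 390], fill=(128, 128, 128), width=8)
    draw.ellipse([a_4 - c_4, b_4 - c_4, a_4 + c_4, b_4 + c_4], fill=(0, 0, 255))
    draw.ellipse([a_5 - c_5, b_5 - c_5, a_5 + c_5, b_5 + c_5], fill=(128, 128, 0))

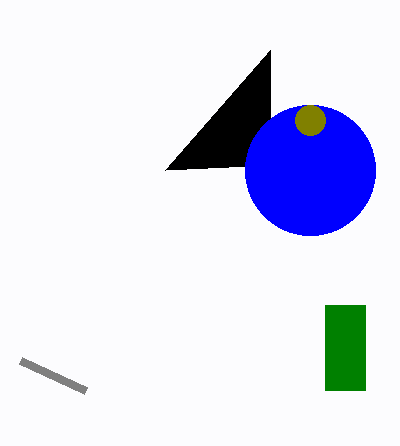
u_1 = 165; p_2 = 325; q_2 = 305; s_2 = 365; t_2 = 390; p_3 = 20; q_3 = 360; a_4 = 310; b_4 = 170; c_4 = 65; a_5 = 310; b_5 = 120; c_5 = 15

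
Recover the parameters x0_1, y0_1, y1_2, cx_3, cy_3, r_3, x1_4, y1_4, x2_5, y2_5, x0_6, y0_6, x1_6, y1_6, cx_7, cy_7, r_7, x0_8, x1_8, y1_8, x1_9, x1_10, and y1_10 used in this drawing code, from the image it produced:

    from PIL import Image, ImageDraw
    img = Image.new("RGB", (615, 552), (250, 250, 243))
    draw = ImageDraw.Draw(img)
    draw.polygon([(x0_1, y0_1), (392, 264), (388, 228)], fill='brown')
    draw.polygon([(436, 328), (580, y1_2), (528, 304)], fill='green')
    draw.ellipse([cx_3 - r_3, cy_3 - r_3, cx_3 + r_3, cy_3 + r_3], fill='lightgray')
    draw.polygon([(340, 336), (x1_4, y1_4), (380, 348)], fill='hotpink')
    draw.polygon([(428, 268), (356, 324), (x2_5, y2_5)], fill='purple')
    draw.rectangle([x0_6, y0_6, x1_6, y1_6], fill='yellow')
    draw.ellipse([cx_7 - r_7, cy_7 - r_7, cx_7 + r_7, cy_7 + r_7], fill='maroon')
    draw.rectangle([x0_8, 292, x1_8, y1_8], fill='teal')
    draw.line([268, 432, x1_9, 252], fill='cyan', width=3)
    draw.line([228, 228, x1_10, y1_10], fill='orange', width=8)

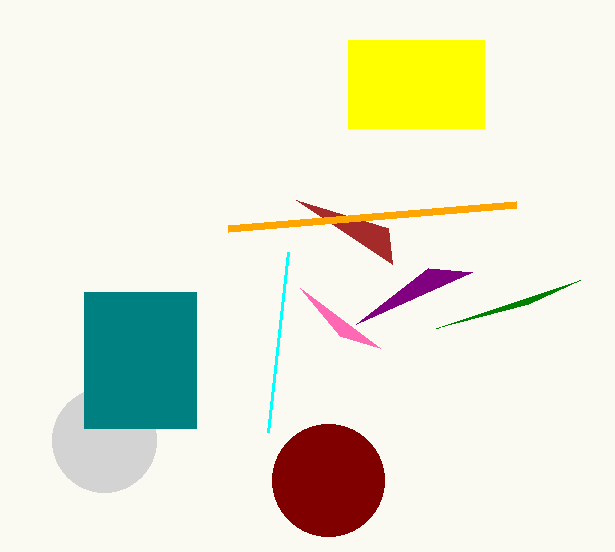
x0_1 = 296, y0_1 = 200, y1_2 = 280, cx_3 = 104, cy_3 = 440, r_3 = 52, x1_4 = 300, y1_4 = 288, x2_5 = 472, y2_5 = 272, x0_6 = 348, y0_6 = 40, x1_6 = 484, y1_6 = 128, cx_7 = 328, cy_7 = 480, r_7 = 56, x0_8 = 84, x1_8 = 196, y1_8 = 428, x1_9 = 288, x1_10 = 516, y1_10 = 204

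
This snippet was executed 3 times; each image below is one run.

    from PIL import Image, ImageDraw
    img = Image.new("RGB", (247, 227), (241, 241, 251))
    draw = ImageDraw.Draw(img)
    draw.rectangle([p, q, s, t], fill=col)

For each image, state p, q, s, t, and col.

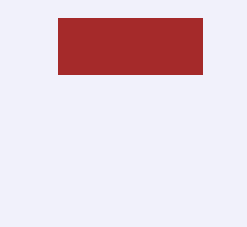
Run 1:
p = 58, q = 18, s = 202, t = 74, col = 'brown'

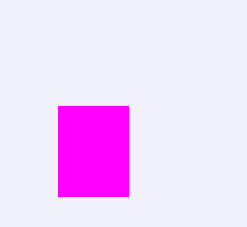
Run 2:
p = 58
q = 106
s = 128
t = 196
col = 'magenta'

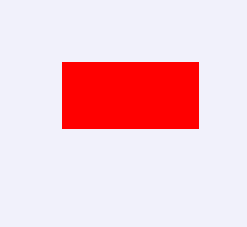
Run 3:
p = 62; q = 62; s = 198; t = 128; col = 'red'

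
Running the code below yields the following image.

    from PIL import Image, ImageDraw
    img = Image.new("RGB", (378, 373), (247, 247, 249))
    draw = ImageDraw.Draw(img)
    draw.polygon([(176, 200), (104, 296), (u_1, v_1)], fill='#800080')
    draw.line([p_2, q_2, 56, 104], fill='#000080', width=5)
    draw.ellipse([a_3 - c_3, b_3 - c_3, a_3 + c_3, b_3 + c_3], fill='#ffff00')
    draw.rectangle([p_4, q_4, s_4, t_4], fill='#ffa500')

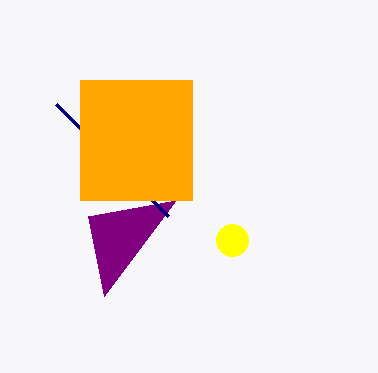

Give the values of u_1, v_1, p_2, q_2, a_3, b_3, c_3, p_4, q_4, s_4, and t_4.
u_1 = 88; v_1 = 216; p_2 = 168; q_2 = 216; a_3 = 232; b_3 = 240; c_3 = 16; p_4 = 80; q_4 = 80; s_4 = 192; t_4 = 200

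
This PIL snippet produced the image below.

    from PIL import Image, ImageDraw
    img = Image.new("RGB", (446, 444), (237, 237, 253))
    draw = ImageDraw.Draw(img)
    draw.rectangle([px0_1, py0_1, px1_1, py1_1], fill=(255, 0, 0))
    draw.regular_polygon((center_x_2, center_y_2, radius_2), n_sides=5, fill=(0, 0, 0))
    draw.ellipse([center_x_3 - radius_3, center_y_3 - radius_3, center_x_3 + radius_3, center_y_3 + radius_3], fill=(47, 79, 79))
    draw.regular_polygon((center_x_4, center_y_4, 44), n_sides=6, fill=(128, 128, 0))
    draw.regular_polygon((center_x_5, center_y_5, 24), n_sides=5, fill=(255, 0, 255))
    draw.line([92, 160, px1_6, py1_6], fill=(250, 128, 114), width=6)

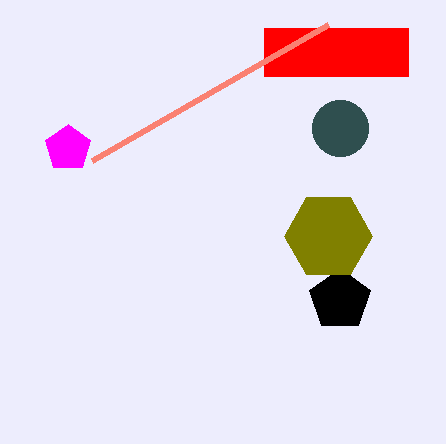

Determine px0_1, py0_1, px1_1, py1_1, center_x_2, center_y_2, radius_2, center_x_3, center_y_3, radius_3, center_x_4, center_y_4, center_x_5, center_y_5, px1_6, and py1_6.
px0_1 = 264
py0_1 = 28
px1_1 = 408
py1_1 = 76
center_x_2 = 340
center_y_2 = 300
radius_2 = 32
center_x_3 = 340
center_y_3 = 128
radius_3 = 28
center_x_4 = 328
center_y_4 = 236
center_x_5 = 68
center_y_5 = 148
px1_6 = 328
py1_6 = 24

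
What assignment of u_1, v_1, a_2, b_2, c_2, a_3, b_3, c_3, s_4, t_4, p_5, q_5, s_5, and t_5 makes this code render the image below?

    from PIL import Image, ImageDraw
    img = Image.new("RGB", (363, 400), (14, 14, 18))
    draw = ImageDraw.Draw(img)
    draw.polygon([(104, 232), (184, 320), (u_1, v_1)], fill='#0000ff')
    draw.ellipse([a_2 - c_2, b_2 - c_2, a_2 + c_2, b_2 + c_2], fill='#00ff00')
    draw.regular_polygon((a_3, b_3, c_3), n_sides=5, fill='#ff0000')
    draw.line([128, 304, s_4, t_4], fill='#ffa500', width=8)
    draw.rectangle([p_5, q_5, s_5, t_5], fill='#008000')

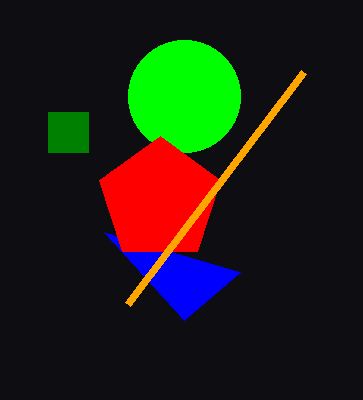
u_1 = 240; v_1 = 272; a_2 = 184; b_2 = 96; c_2 = 56; a_3 = 160; b_3 = 200; c_3 = 64; s_4 = 304; t_4 = 72; p_5 = 48; q_5 = 112; s_5 = 88; t_5 = 152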